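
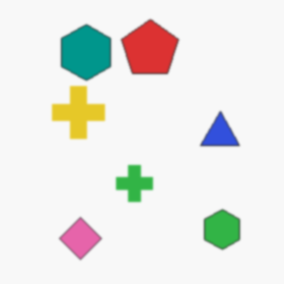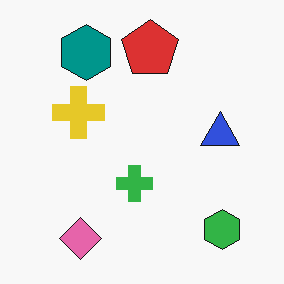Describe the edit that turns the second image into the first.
The first image is the second given a subtle gaussian blur.

Shape edges and outlines are uniformly softened across the whole image.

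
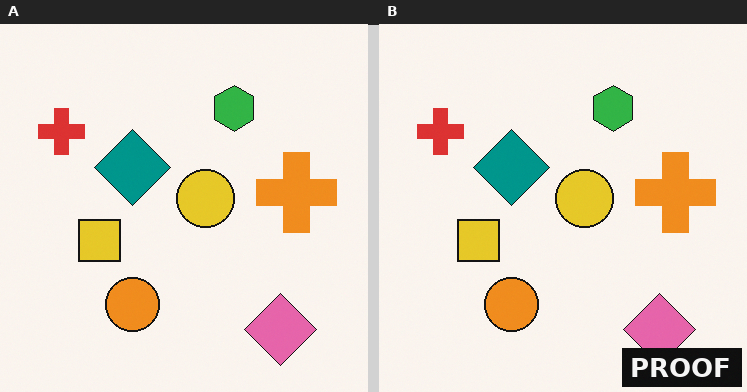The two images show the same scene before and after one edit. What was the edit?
It was watermarked with the text "PROOF" in the lower-right corner.

A dark label reading "PROOF" appears in the lower-right corner.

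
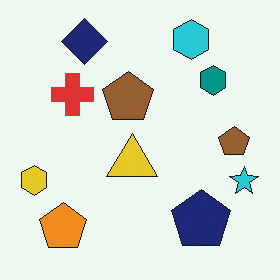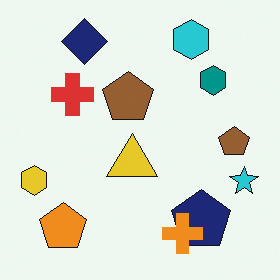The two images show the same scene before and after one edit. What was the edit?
It was overlaid with an additional orange cross.

An orange cross appears in the second image that is absent from the first.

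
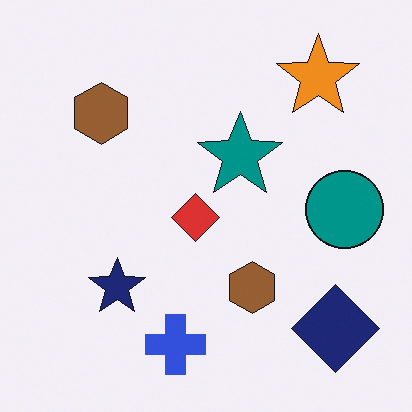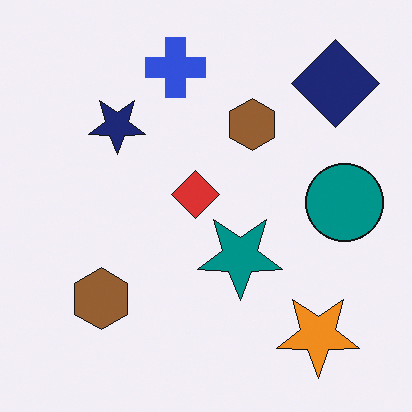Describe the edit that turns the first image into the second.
The transformation is: flipped vertically (top ↔ bottom).

The blue cross is in the bottom of the first image and the top of the second — shapes on opposite sides of the horizontal midline have swapped in a mirror flip.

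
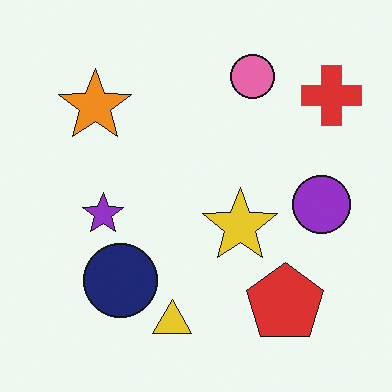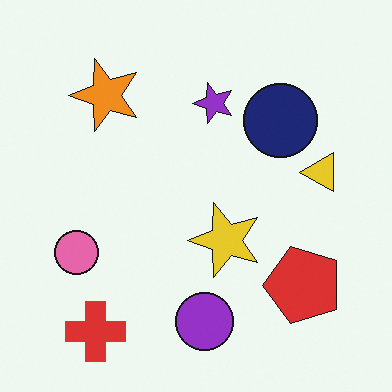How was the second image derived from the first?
The image was transposed (reflected across the top-left ↔ bottom-right diagonal).

Shapes have swapped their row and column positions — what was in the top-right is now in the bottom-left — a diagonal reflection.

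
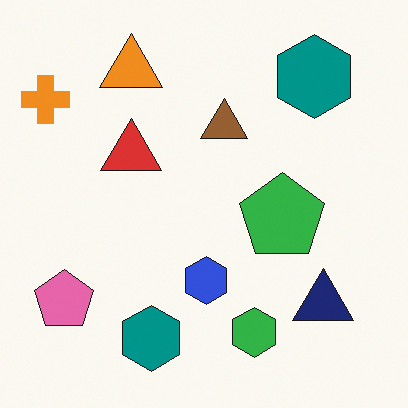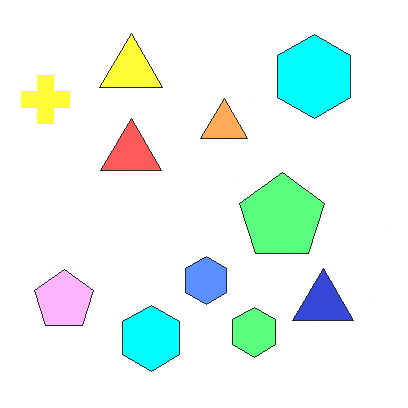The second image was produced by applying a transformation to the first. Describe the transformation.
Substantially brightened.

Every pixel — background and shapes alike — is uniformly brightened.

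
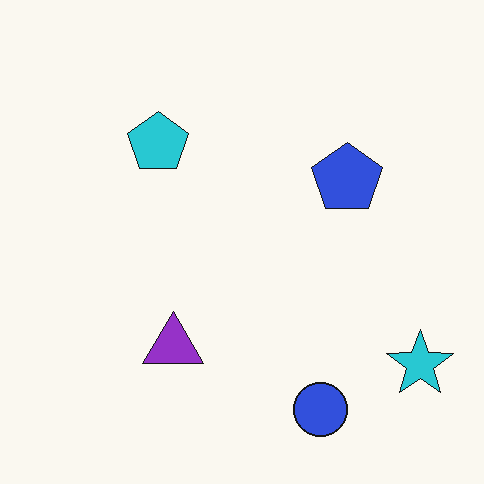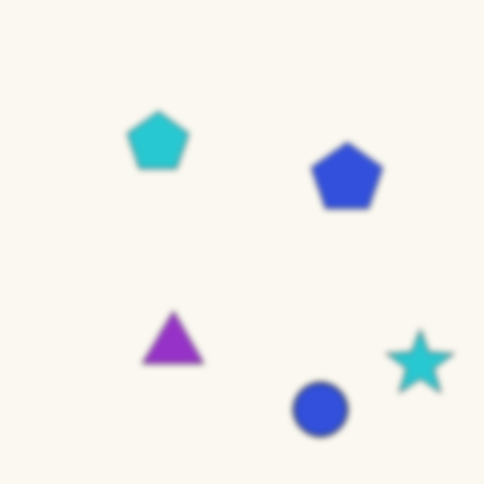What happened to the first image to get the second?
This is the original image moderately blurred.

Shape edges and outlines are uniformly softened across the whole image.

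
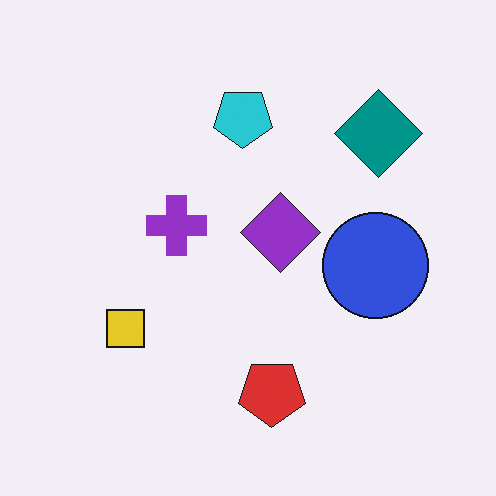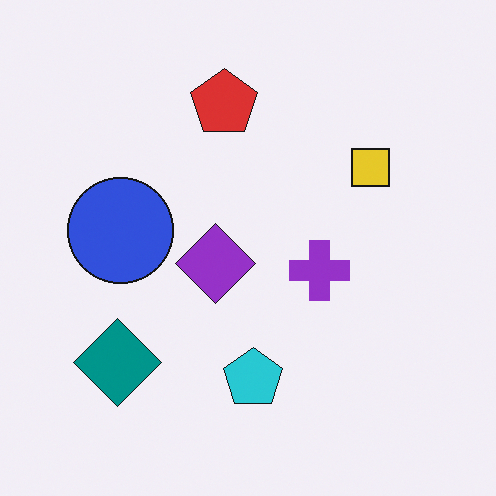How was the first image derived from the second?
Rotated 180°.

The teal diamond sits in the bottom-left of the second image and the top-right of the first — consistent with a whole-image 180° rotation.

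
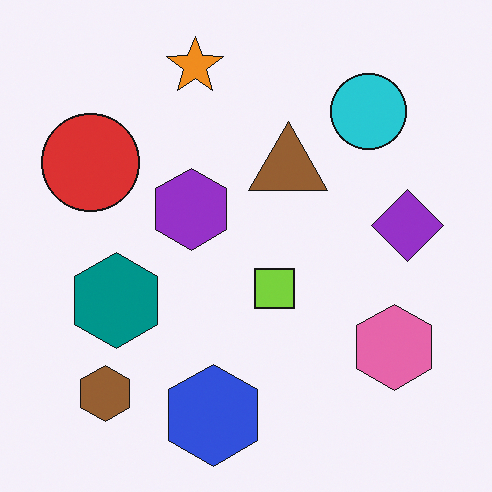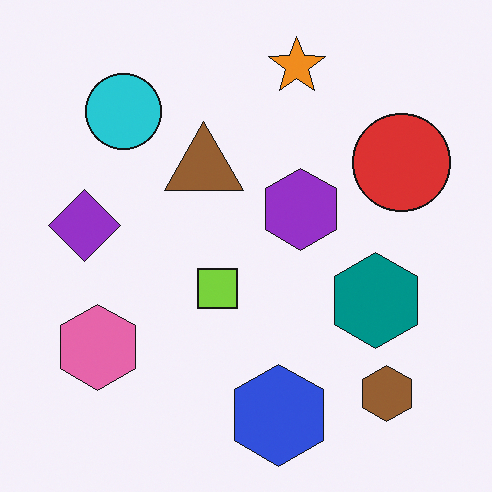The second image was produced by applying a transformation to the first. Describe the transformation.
The second image is the first flipped horizontally (left ↔ right).

The purple diamond is in the right of the first image and the left of the second — shapes on opposite sides of the vertical midline have swapped in a mirror flip.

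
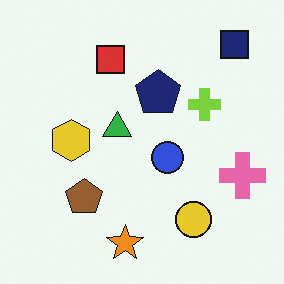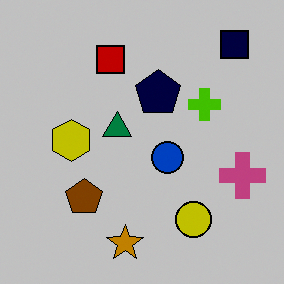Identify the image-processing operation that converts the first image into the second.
Aggressively posterized.

Each flat color has snapped to a coarser quantized level — most visibly, the near-white background has dropped to a flat grey.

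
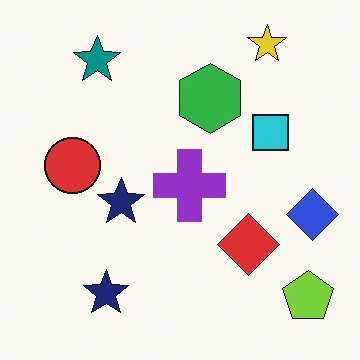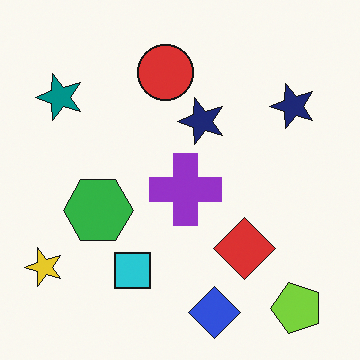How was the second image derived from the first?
This is the original image transposed (reflected across the top-left ↔ bottom-right diagonal).

Shapes have swapped their row and column positions — what was in the top-right is now in the bottom-left — a diagonal reflection.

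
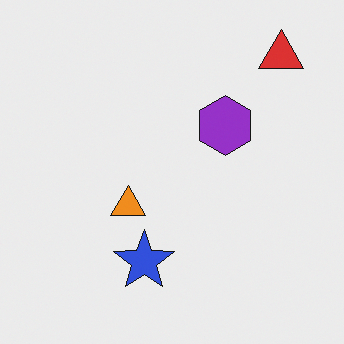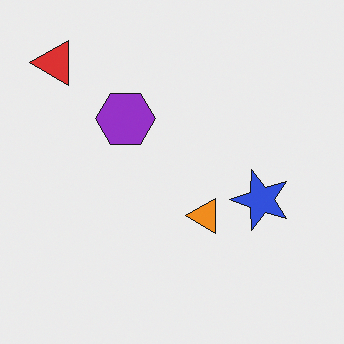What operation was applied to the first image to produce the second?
The transformation is: rotated 90° counter-clockwise.

The red triangle sits in the top-right of the first image and the top-left of the second — consistent with a whole-image 90° counter-clockwise rotation.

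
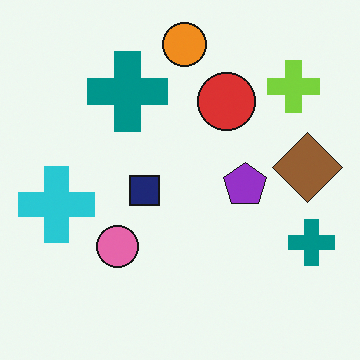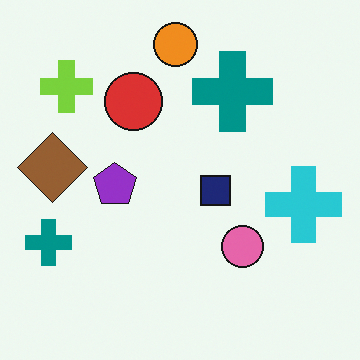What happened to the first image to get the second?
This is the original image flipped horizontally (left ↔ right).

The brown diamond is in the right of the first image and the left of the second — shapes on opposite sides of the vertical midline have swapped in a mirror flip.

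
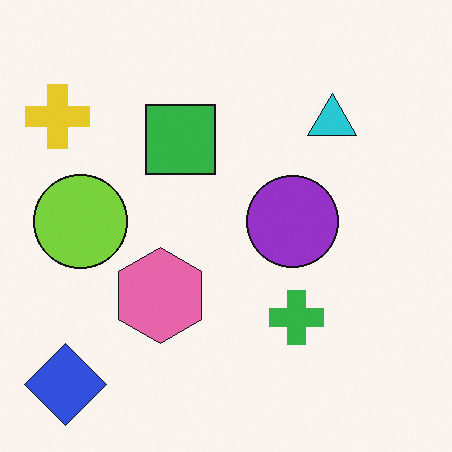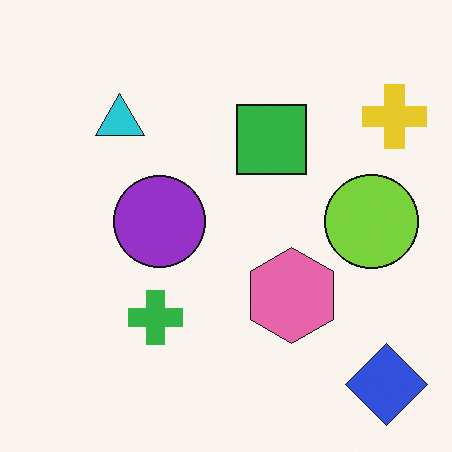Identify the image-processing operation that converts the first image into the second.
It was flipped horizontally (left ↔ right).

The yellow cross is in the top-left of the first image and the top-right of the second — shapes on opposite sides of the vertical midline have swapped in a mirror flip.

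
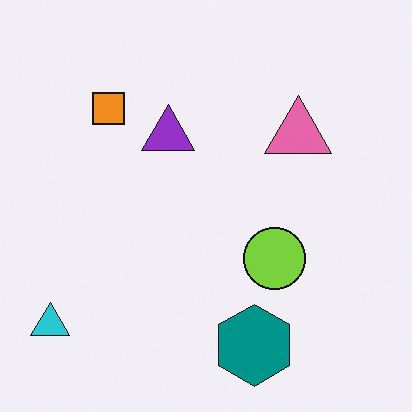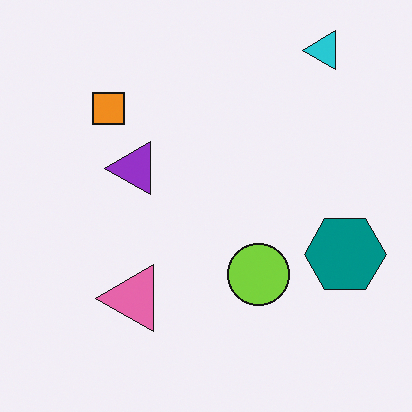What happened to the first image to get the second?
The transformation is: transposed (reflected across the top-left ↔ bottom-right diagonal).

Shapes have swapped their row and column positions — what was in the top-right is now in the bottom-left — a diagonal reflection.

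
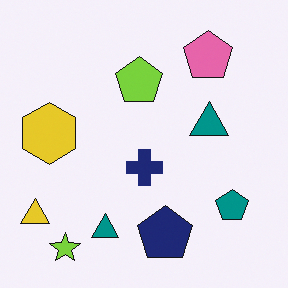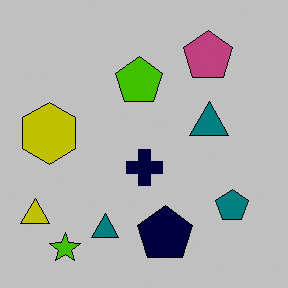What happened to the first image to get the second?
The second image is the first aggressively posterized.

Each flat color has snapped to a coarser quantized level — most visibly, the near-white background has dropped to a flat grey.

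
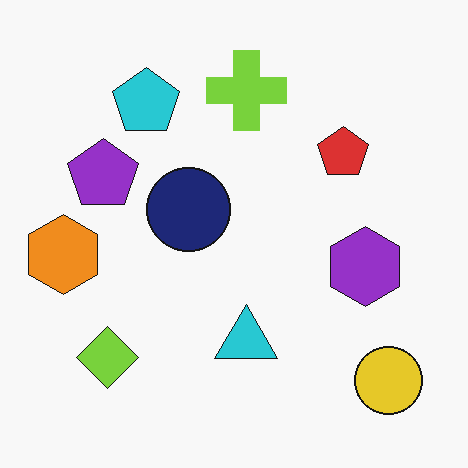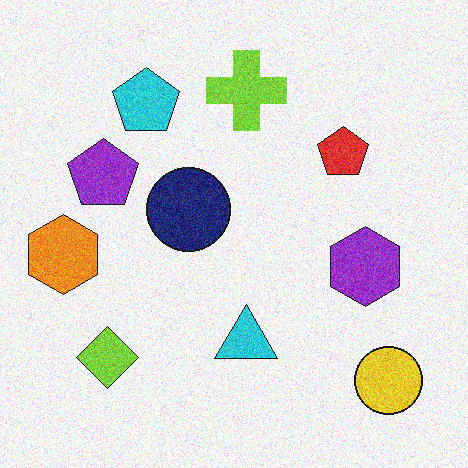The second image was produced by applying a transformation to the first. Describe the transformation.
The second image is the first degraded with visible gaussian noise.

Random speckle covers the whole image, including the flat background.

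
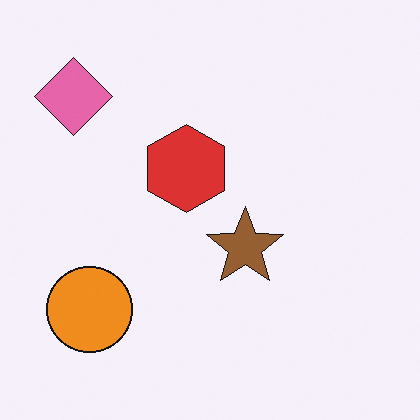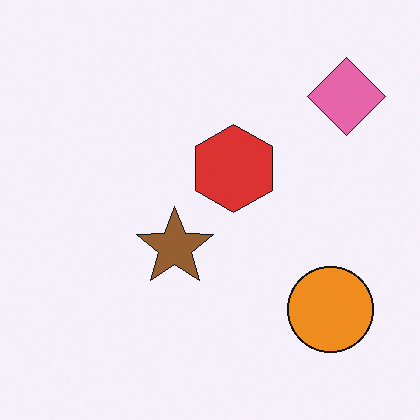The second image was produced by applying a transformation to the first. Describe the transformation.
It was flipped horizontally (left ↔ right).

The pink diamond is in the top-left of the first image and the top-right of the second — shapes on opposite sides of the vertical midline have swapped in a mirror flip.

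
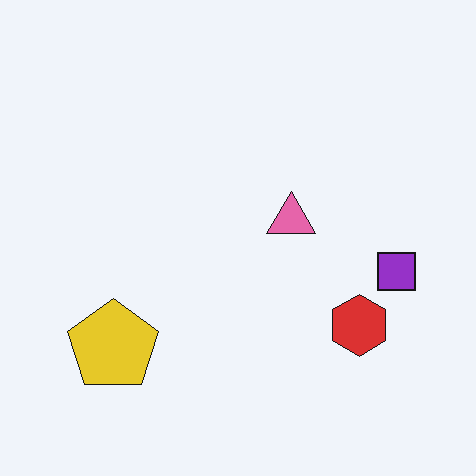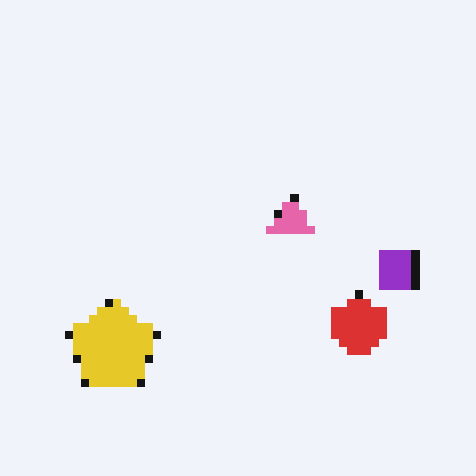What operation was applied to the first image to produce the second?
This is the original image moderately pixelated.

Shapes are reduced to large square blocks; fine edges and outlines are lost — a downscale-then-upscale (mosaic) effect.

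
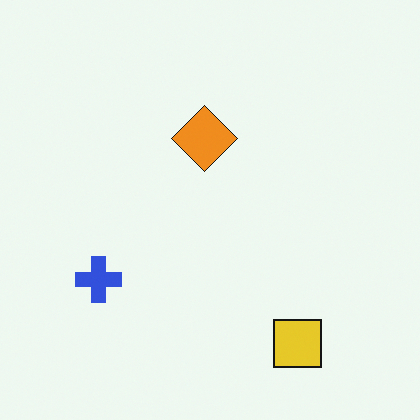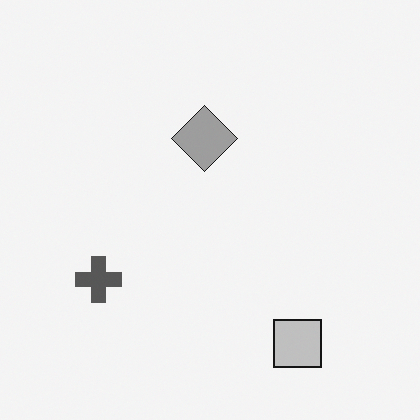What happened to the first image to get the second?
Converted to grayscale.

All color is removed — every shape is now a shade of grey.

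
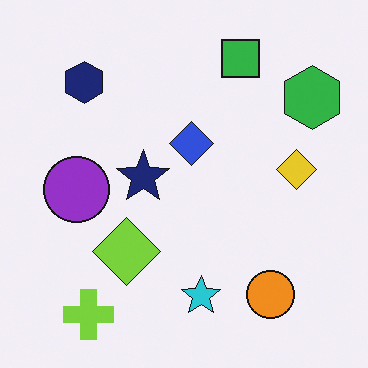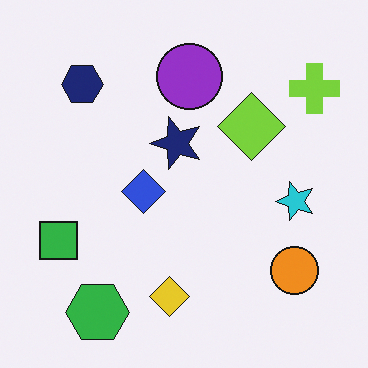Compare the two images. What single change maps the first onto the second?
This is the original image transposed (reflected across the top-left ↔ bottom-right diagonal).

Shapes have swapped their row and column positions — what was in the top-right is now in the bottom-left — a diagonal reflection.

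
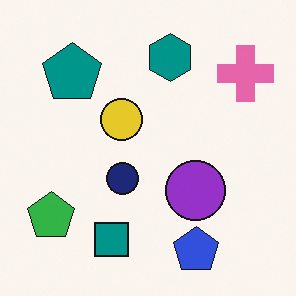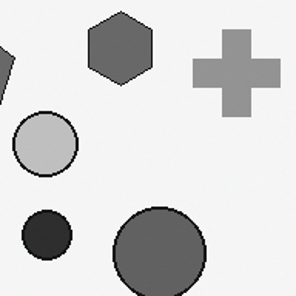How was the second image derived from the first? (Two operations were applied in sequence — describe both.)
The transformation is: converted to grayscale, then cropped slightly and scaled back up.

All color is removed — every shape is now a shade of grey. The visible shapes are larger and the field of view is narrower; shapes near the original edges may be partly or wholly outside the frame — a crop-and-rescale.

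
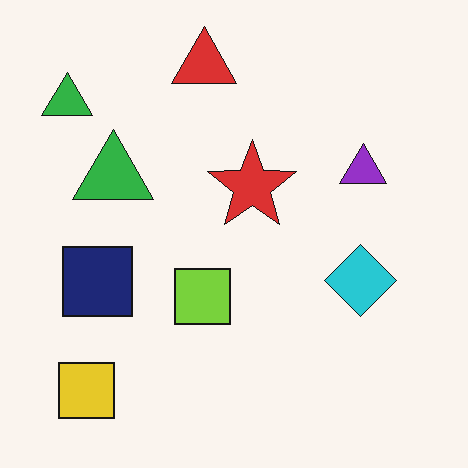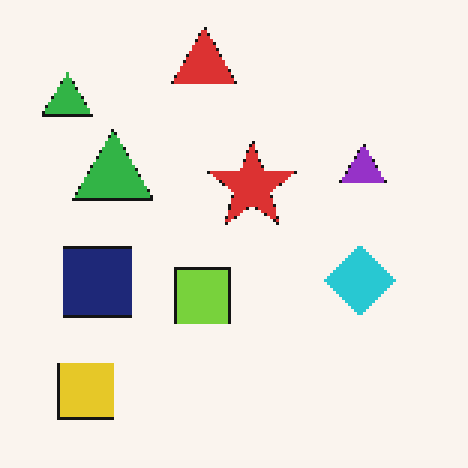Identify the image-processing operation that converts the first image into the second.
The second image is the first lightly pixelated (a mild mosaic effect).

Shapes are reduced to large square blocks; fine edges and outlines are lost — a downscale-then-upscale (mosaic) effect.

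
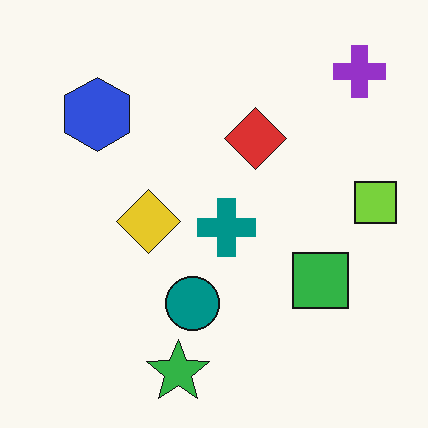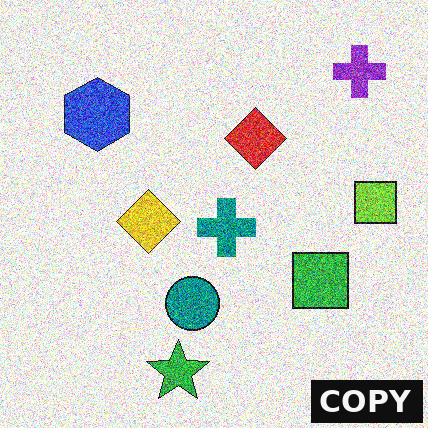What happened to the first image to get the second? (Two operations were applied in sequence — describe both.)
Degraded with heavy additive noise, then watermarked with the text "COPY" in the lower-right corner.

Random speckle covers the whole image, including the flat background. A dark label reading "COPY" appears in the lower-right corner.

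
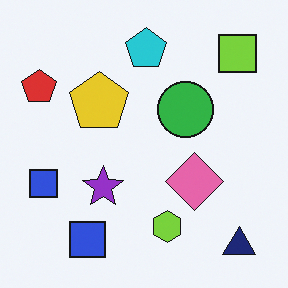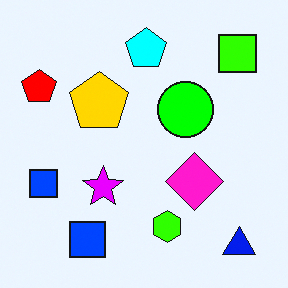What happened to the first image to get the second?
The image was made much more vivid (saturation change).

All colors are more vivid — a global saturation change.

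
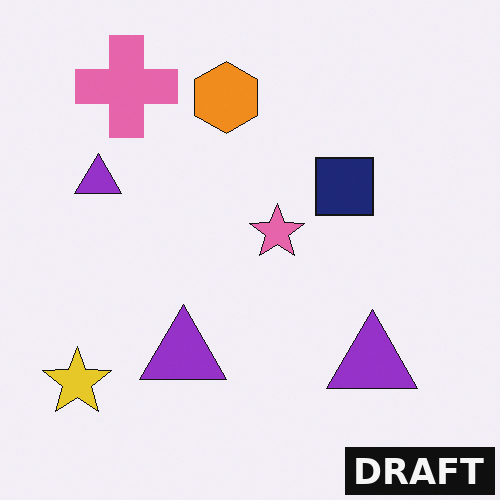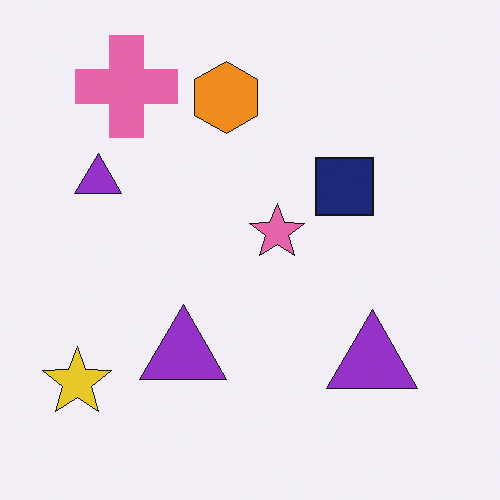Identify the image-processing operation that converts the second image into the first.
The first image is the second watermarked with the text "DRAFT" in the lower-right corner.

A dark label reading "DRAFT" appears in the lower-right corner.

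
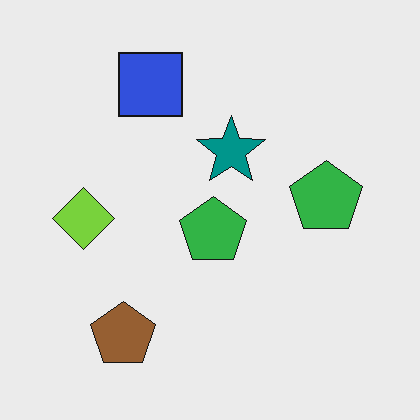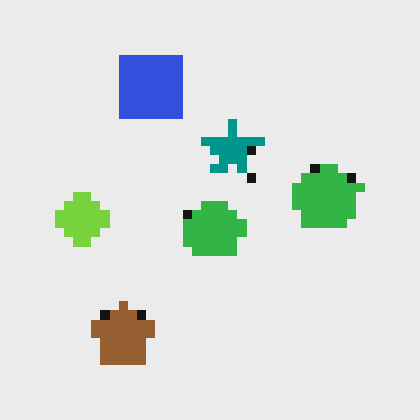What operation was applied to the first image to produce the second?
The image was heavily pixelated into large blocks.

Shapes are reduced to large square blocks; fine edges and outlines are lost — a downscale-then-upscale (mosaic) effect.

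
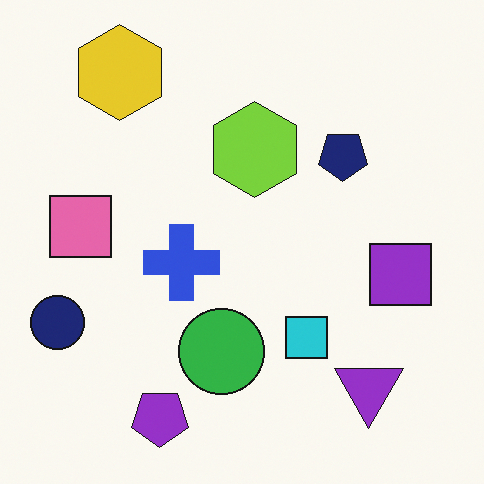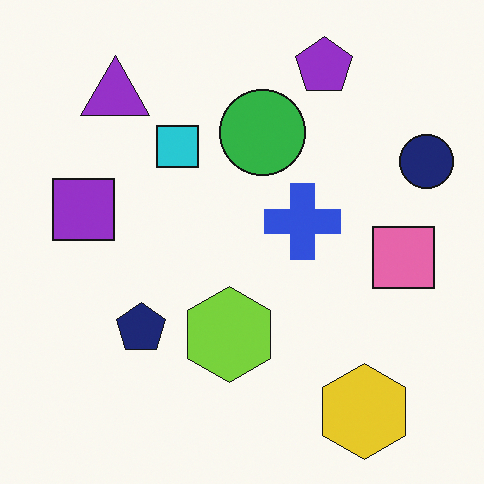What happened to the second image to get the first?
The transformation is: rotated 180°.

The yellow hexagon sits in the bottom-right of the second image and the top-left of the first — consistent with a whole-image 180° rotation.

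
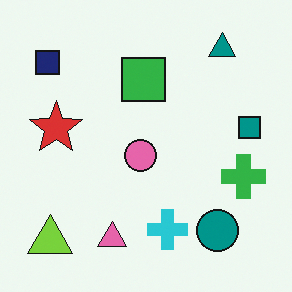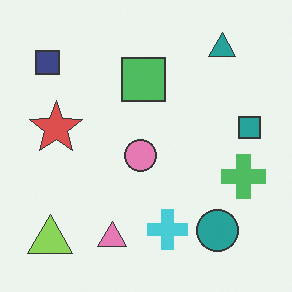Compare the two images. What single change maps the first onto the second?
The image was given slightly reduced contrast.

Tones are pushed toward mid-grey across the whole image — a global contrast change.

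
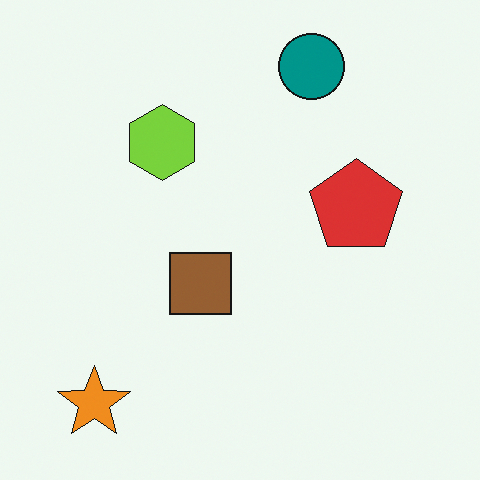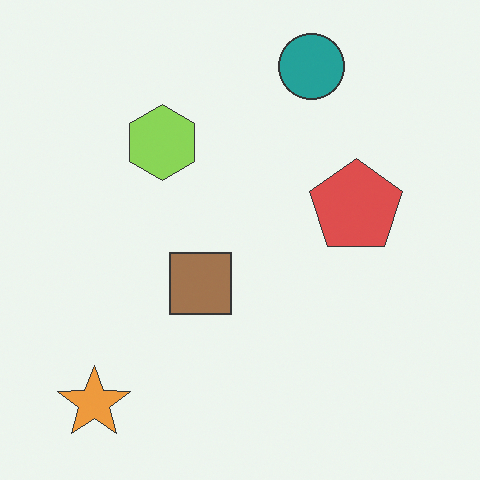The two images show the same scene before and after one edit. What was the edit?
The transformation is: given slightly reduced contrast.

Tones are pushed toward mid-grey across the whole image — a global contrast change.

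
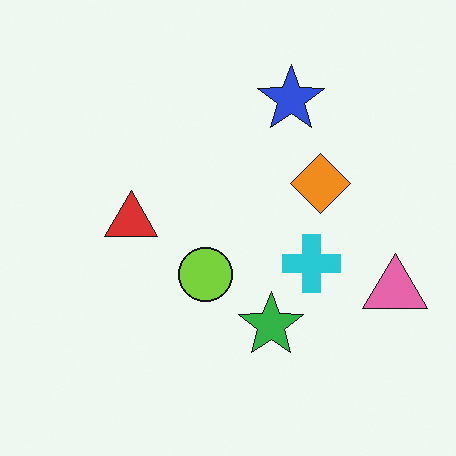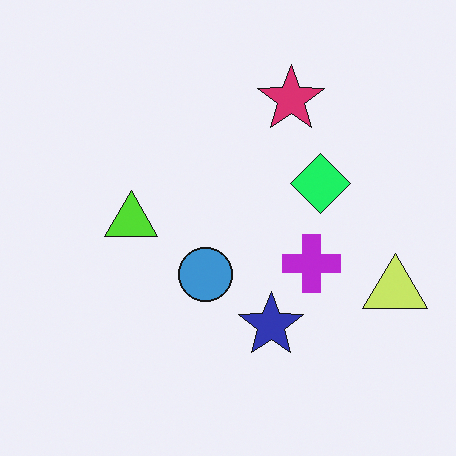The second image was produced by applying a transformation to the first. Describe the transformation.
This is the original image hue-shifted by a moderate amount.

Every shape's color has rotated by the same amount around the hue wheel — a uniform hue shift.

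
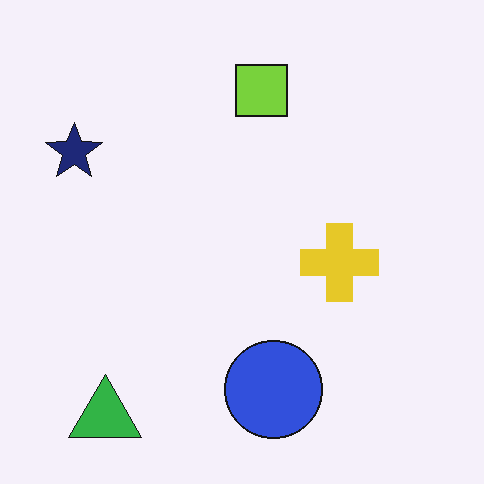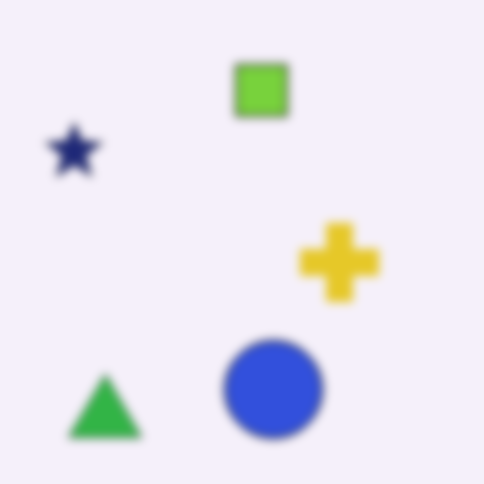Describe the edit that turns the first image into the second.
The transformation is: noticeably gaussian-blurred.

Shape edges and outlines are uniformly softened across the whole image.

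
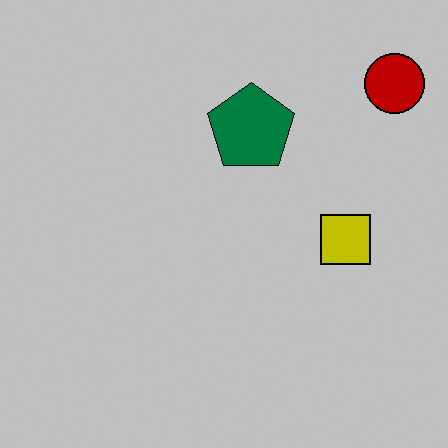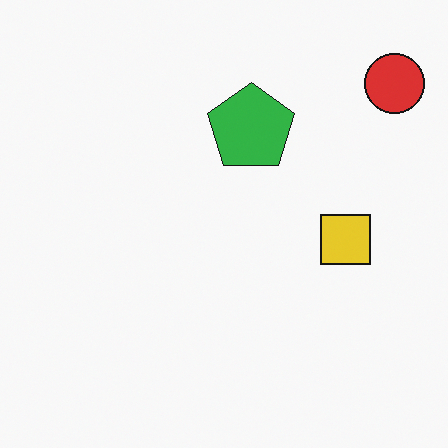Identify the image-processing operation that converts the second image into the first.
The transformation is: heavily posterized to just a handful of flat colors.

Each flat color has snapped to a coarser quantized level — most visibly, the near-white background has dropped to a flat grey.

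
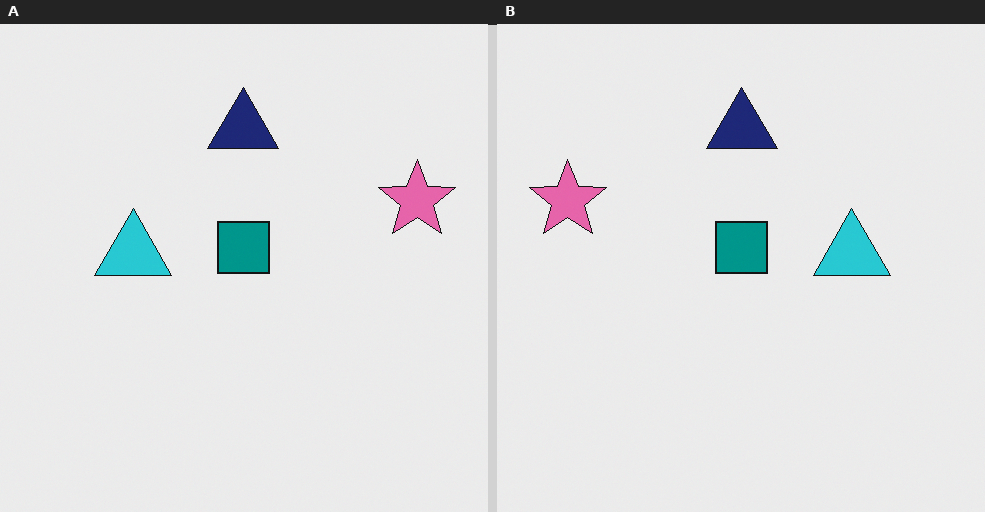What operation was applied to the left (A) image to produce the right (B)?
The transformation is: flipped horizontally (left ↔ right).

The pink star is in the right of the left (A) image and the left of the right (B) — shapes on opposite sides of the vertical midline have swapped in a mirror flip.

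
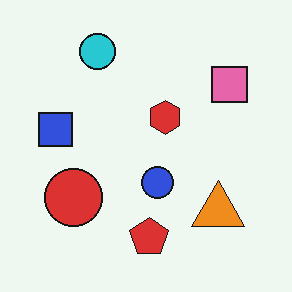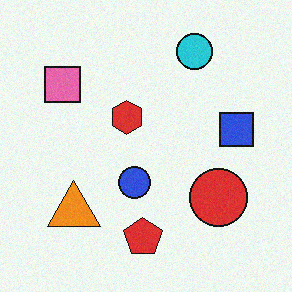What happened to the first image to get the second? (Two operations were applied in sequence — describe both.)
The image was flipped horizontally (left ↔ right), then degraded with subtle gaussian noise.

The blue square is in the left of the first image and the right of the second — shapes on opposite sides of the vertical midline have swapped in a mirror flip. Random speckle covers the whole image, including the flat background.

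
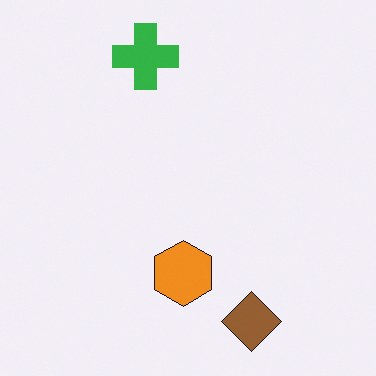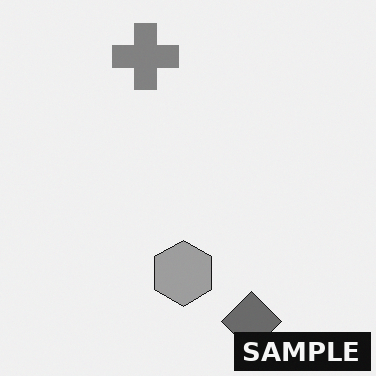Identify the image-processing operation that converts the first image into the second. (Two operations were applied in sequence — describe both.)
The second image is the first converted to grayscale, then watermarked with the text "SAMPLE" in the lower-right corner.

All color is removed — every shape is now a shade of grey. A dark label reading "SAMPLE" appears in the lower-right corner.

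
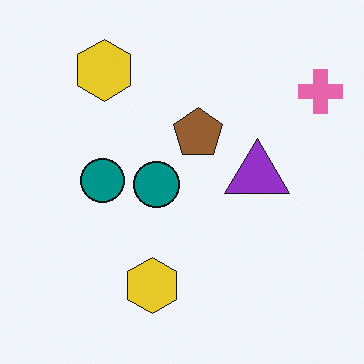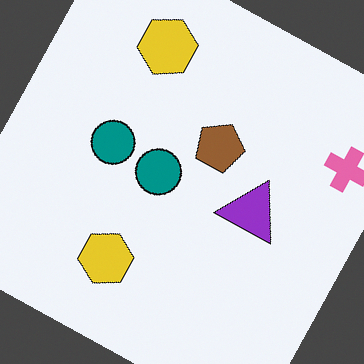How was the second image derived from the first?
The second image is the first rotated clockwise by a moderate amount.

Every shape is tilted by the same angle and the image corners show triangular fill wedges — a whole-image rotation by a non-right angle.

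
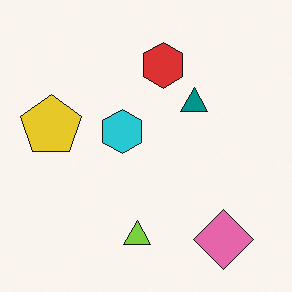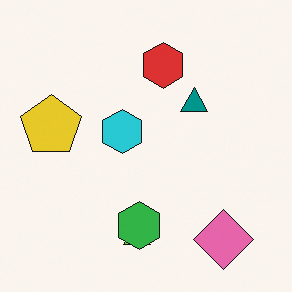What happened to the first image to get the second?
Overlaid with an additional green hexagon.

A green hexagon appears in the second image that is absent from the first.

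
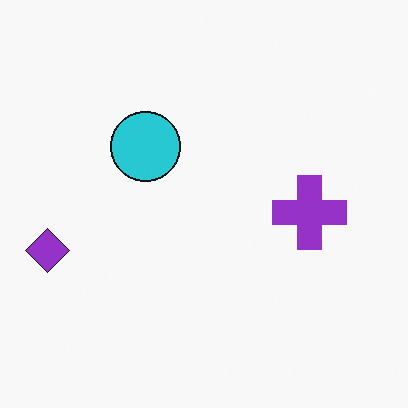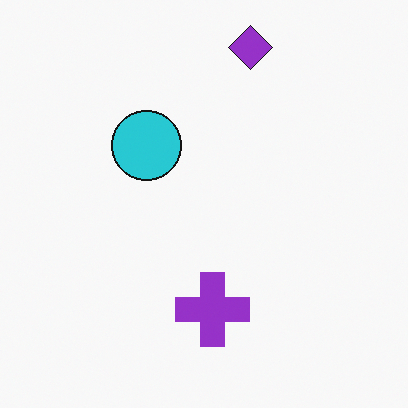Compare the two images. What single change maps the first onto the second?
It was transposed (reflected across the top-left ↔ bottom-right diagonal).

Shapes have swapped their row and column positions — what was in the top-right is now in the bottom-left — a diagonal reflection.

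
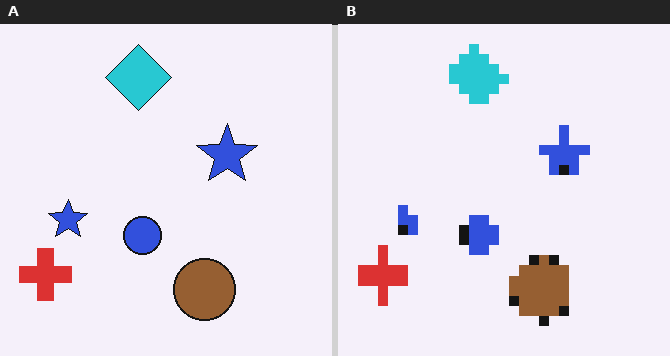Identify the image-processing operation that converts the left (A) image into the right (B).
This is the original image coarsely pixelated.

Shapes are reduced to large square blocks; fine edges and outlines are lost — a downscale-then-upscale (mosaic) effect.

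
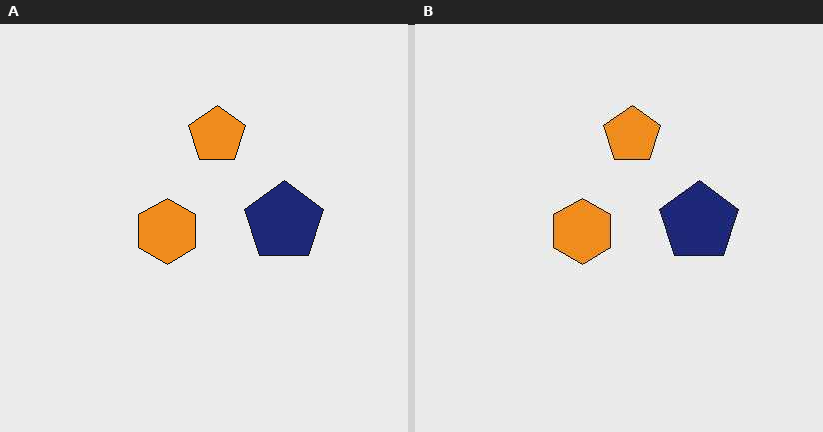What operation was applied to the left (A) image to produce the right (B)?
This is the original image given moderate JPEG compression.

Blocky 8×8 compression artifacts appear around shape edges and the flat background shows ringing — characteristic JPEG degradation.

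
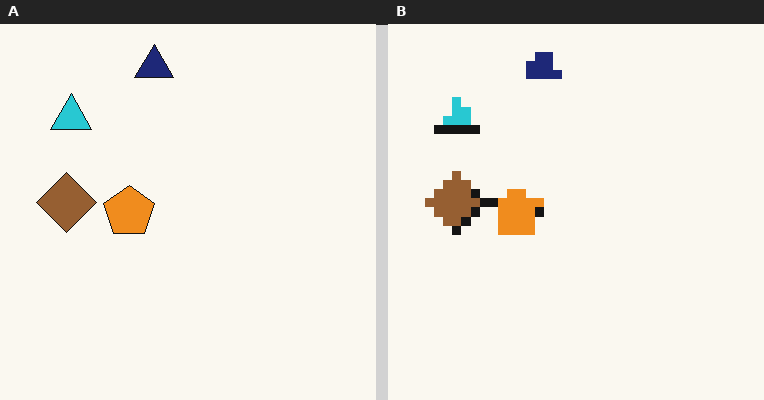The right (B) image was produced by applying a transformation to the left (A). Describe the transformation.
Heavily pixelated into large blocks.

Shapes are reduced to large square blocks; fine edges and outlines are lost — a downscale-then-upscale (mosaic) effect.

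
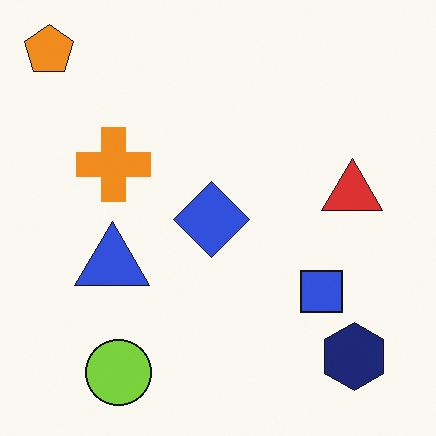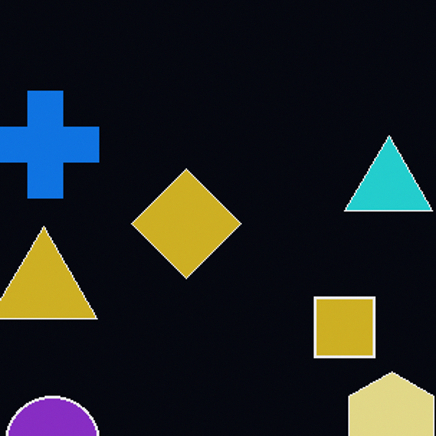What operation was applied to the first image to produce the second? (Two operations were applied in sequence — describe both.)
The second image is the first color-inverted (negative), then cropped slightly and scaled back up.

The light background has become dark and every shape's color is its complement — a photographic negative. The visible shapes are larger and the field of view is narrower; shapes near the original edges may be partly or wholly outside the frame — a crop-and-rescale.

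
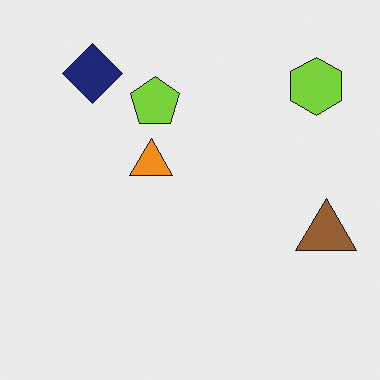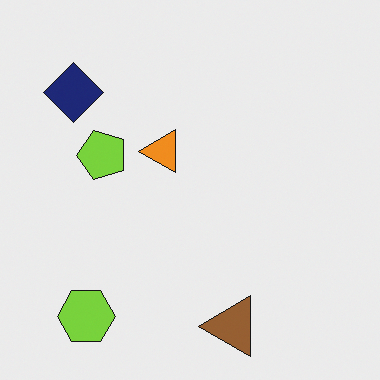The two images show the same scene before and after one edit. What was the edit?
The second image is the first transposed (reflected across the top-left ↔ bottom-right diagonal).

Shapes have swapped their row and column positions — what was in the top-right is now in the bottom-left — a diagonal reflection.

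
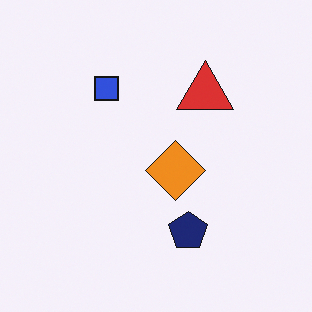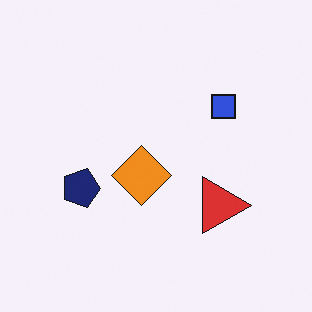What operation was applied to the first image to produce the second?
Rotated 90° clockwise.

The blue square sits in the top of the first image and the right of the second — consistent with a whole-image 90° clockwise rotation.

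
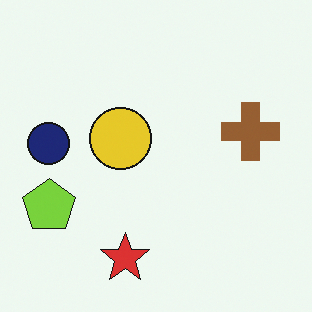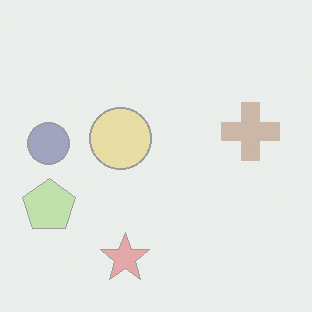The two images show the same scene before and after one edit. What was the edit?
The transformation is: given much lower contrast.

Tones are pushed toward mid-grey across the whole image — a global contrast change.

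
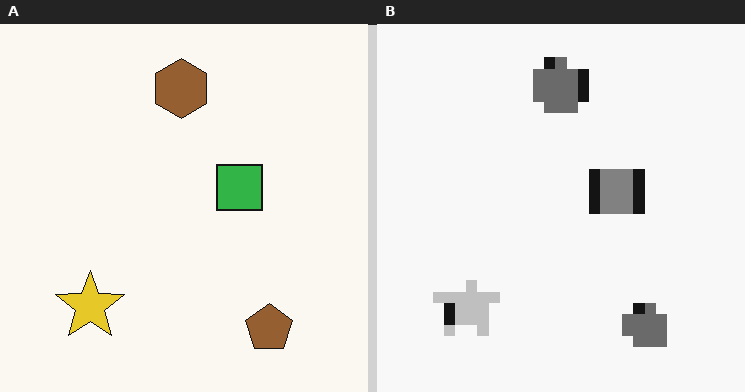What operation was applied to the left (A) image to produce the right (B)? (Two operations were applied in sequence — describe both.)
The right (B) image is the left (A) heavily pixelated into large blocks, then converted to grayscale.

Shapes are reduced to large square blocks; fine edges and outlines are lost — a downscale-then-upscale (mosaic) effect. All color is removed — every shape is now a shade of grey.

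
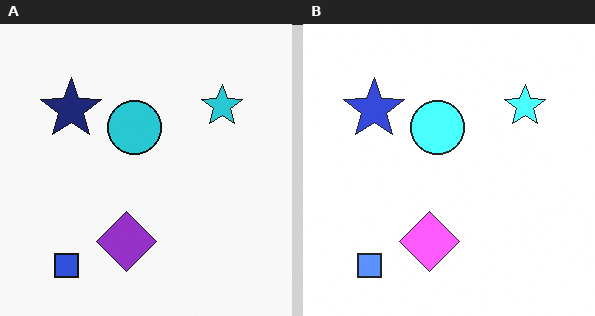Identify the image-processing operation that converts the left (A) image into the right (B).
This is the original image substantially brightened.

Every pixel — background and shapes alike — is uniformly brightened.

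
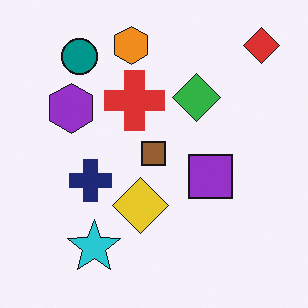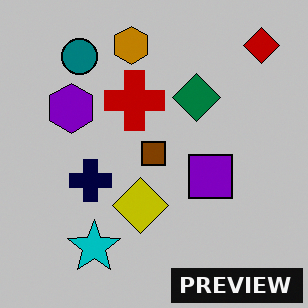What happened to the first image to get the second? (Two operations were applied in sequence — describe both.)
It was aggressively posterized, then watermarked with the text "PREVIEW" in the lower-right corner.

Each flat color has snapped to a coarser quantized level — most visibly, the near-white background has dropped to a flat grey. A dark label reading "PREVIEW" appears in the lower-right corner.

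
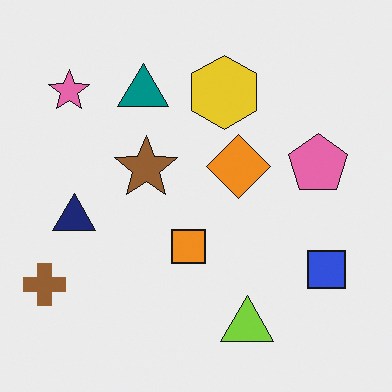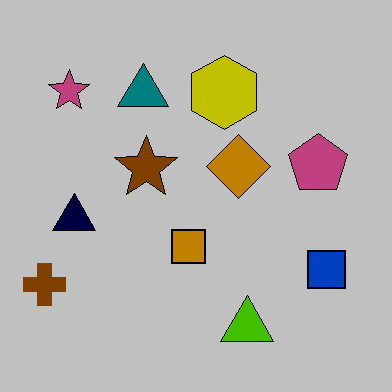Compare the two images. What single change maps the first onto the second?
This is the original image aggressively posterized.

Each flat color has snapped to a coarser quantized level — most visibly, the near-white background has dropped to a flat grey.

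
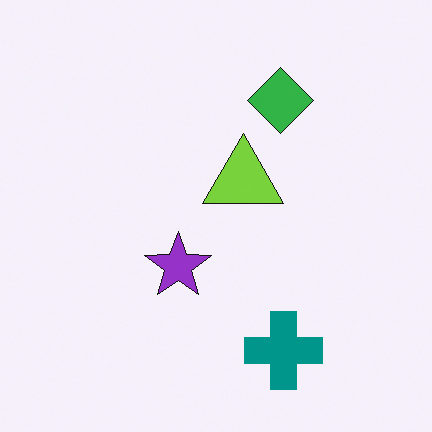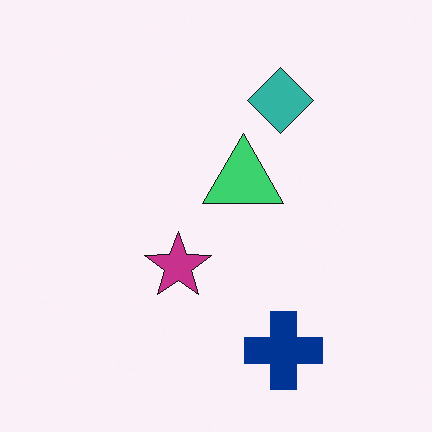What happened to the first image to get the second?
This is the original image hue-shifted slightly.

Every shape's color has rotated by the same amount around the hue wheel — a uniform hue shift.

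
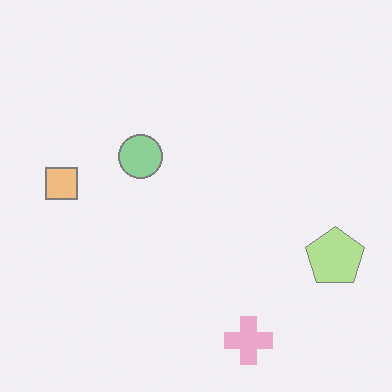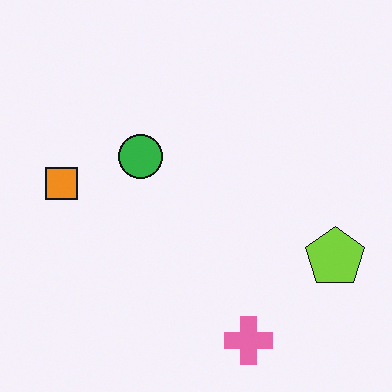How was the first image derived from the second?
The first image is the second washed out (contrast reduced).

Tones are pushed toward mid-grey across the whole image — a global contrast change.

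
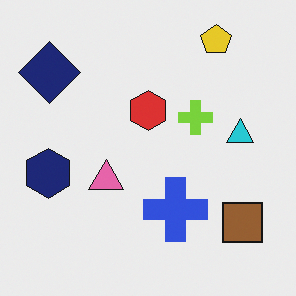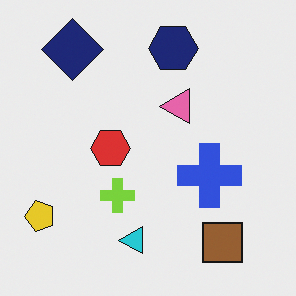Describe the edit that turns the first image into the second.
Transposed (reflected across the top-left ↔ bottom-right diagonal).

Shapes have swapped their row and column positions — what was in the top-right is now in the bottom-left — a diagonal reflection.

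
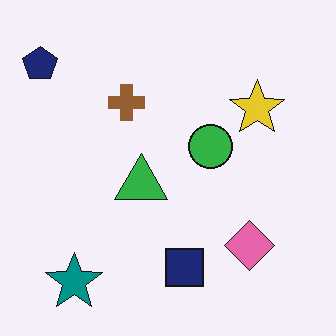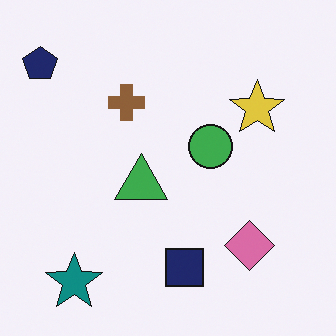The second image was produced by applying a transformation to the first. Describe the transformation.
This is the original image slightly desaturated.

All colors are more muted and greyish — a global saturation change.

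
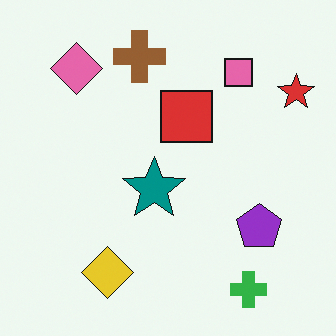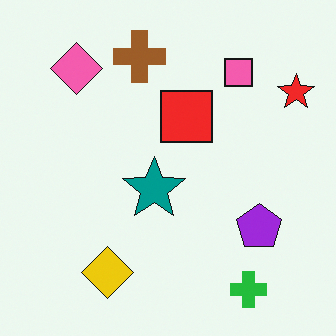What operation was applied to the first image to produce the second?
It was slightly oversaturated.

All colors are more vivid — a global saturation change.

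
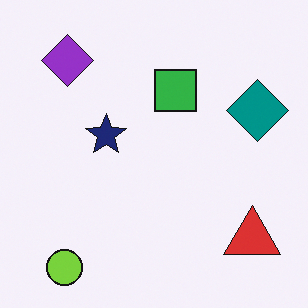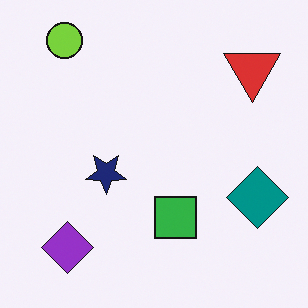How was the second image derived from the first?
It was flipped vertically (top ↔ bottom).

The lime circle is in the bottom-left of the first image and the top-left of the second — shapes on opposite sides of the horizontal midline have swapped in a mirror flip.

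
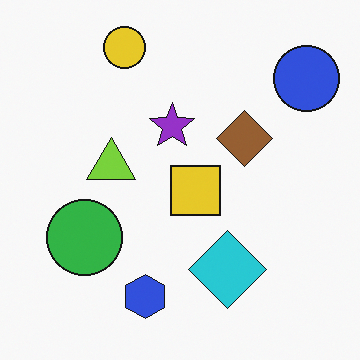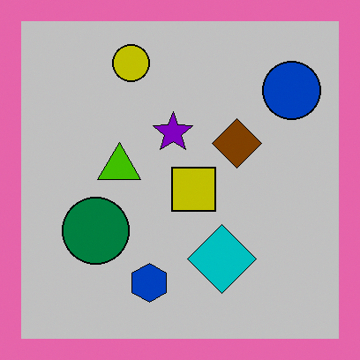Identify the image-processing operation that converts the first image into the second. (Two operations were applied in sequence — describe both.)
The transformation is: heavily posterized to just a handful of flat colors, then framed with a pink border.

Each flat color has snapped to a coarser quantized level — most visibly, the near-white background has dropped to a flat grey. A solid pink frame runs around the edge of the second image, with the content slightly shrunk inside it.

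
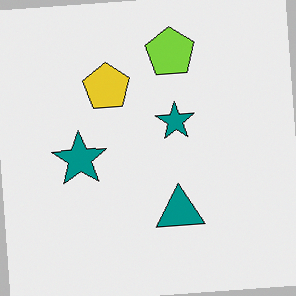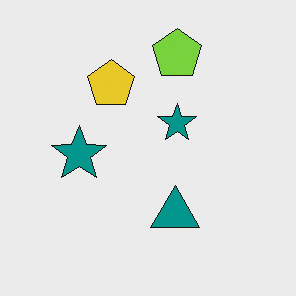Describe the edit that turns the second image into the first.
The image was rotated counter-clockwise by a few degrees.

Every shape is tilted by the same angle and the image corners show triangular fill wedges — a whole-image rotation by a non-right angle.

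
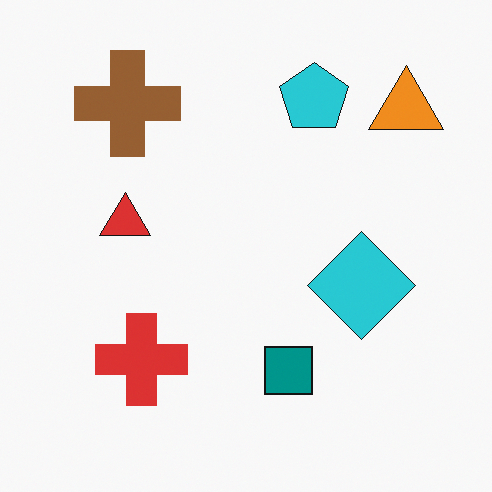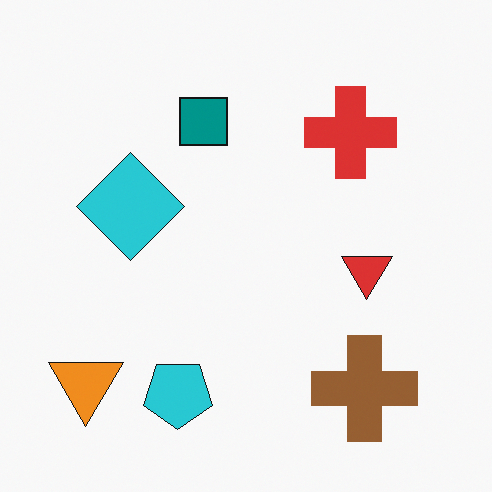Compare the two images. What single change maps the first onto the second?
The transformation is: rotated 180°.

The orange triangle sits in the top-right of the first image and the bottom-left of the second — consistent with a whole-image 180° rotation.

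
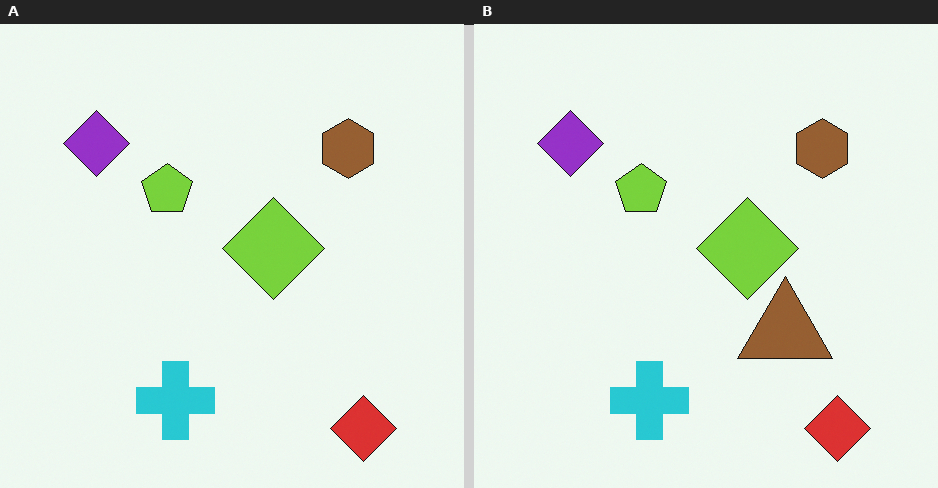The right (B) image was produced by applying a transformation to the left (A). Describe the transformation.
This is the original image overlaid with an additional brown triangle.

A brown triangle appears in the right (B) image that is absent from the left (A).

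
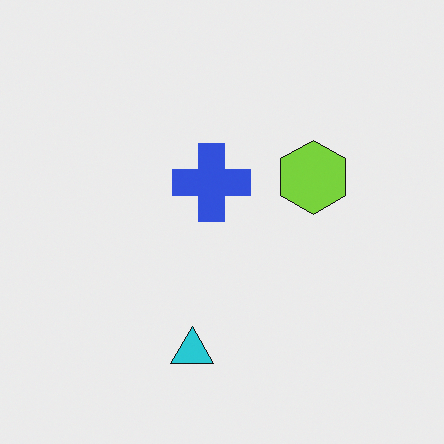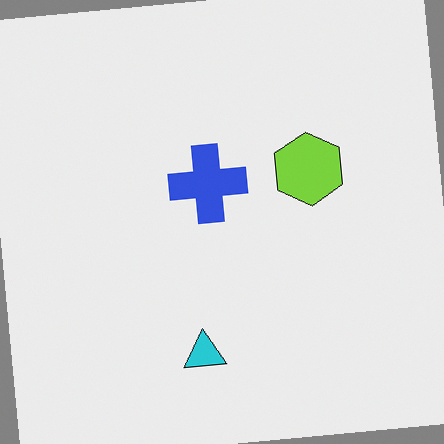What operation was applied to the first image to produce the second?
Rotated counter-clockwise by a slight angle.

Every shape is tilted by the same angle and the image corners show triangular fill wedges — a whole-image rotation by a non-right angle.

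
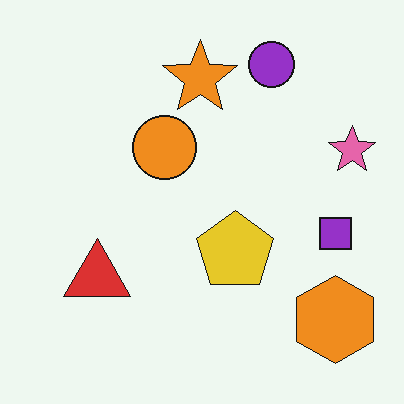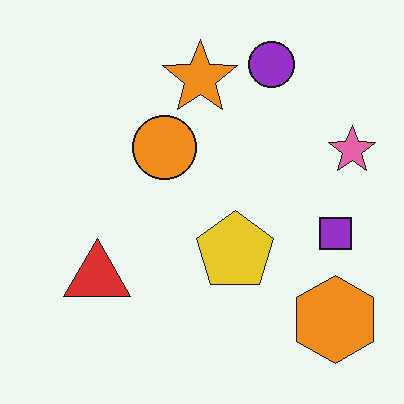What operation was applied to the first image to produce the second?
This is the original image JPEG-compressed with visible artifacts.

Blocky 8×8 compression artifacts appear around shape edges and the flat background shows ringing — characteristic JPEG degradation.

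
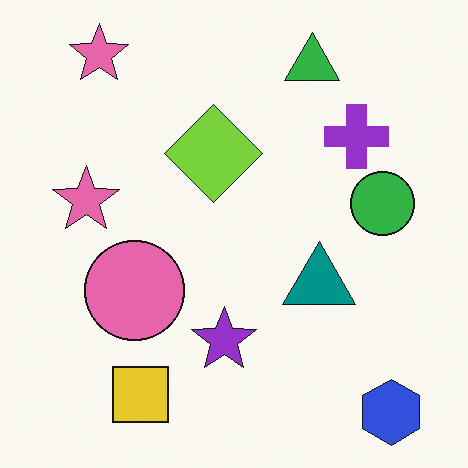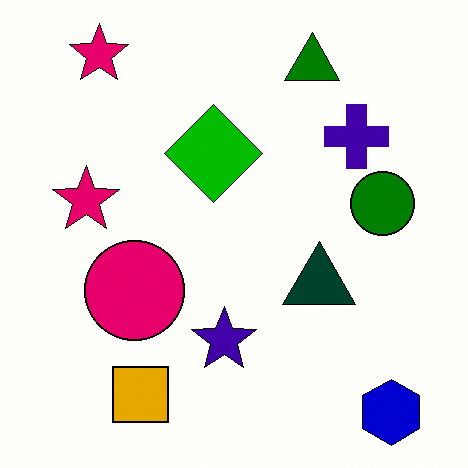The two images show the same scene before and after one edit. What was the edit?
The image was given much higher contrast.

Tones are pushed away from mid-grey across the whole image — a global contrast change.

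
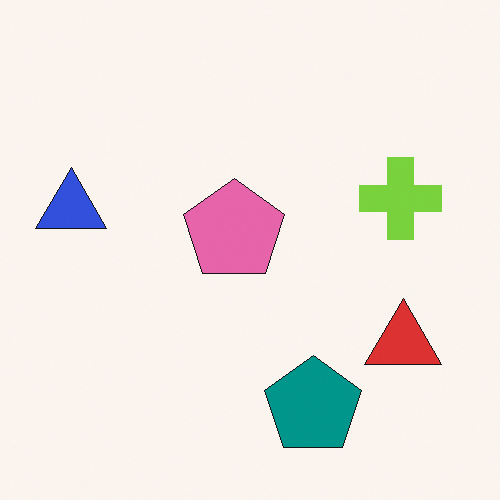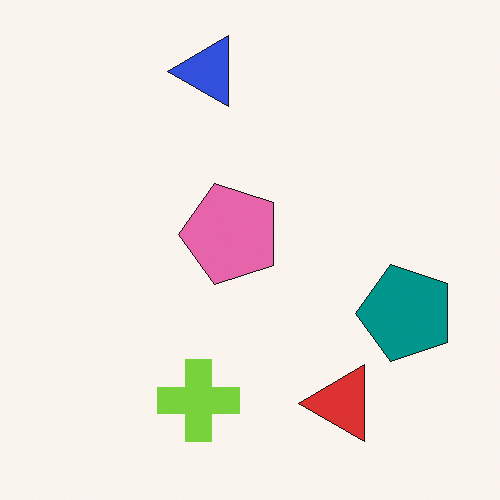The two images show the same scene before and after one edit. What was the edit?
The second image is the first transposed (reflected across the top-left ↔ bottom-right diagonal).

Shapes have swapped their row and column positions — what was in the top-right is now in the bottom-left — a diagonal reflection.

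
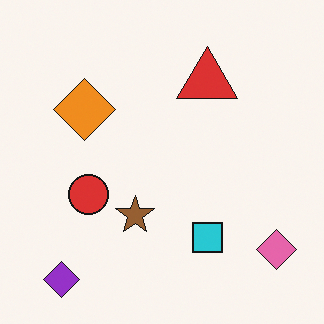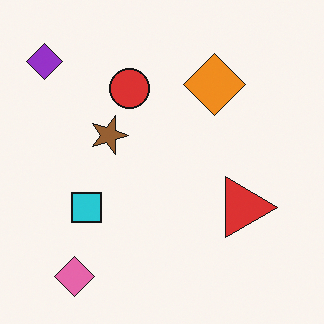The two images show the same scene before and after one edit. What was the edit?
Rotated 90° clockwise.

The purple diamond sits in the bottom-left of the first image and the top-left of the second — consistent with a whole-image 90° clockwise rotation.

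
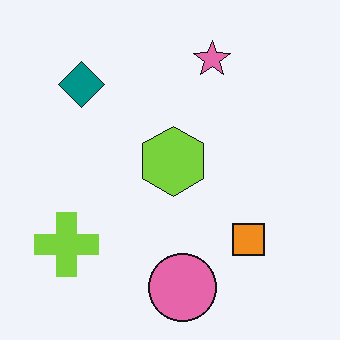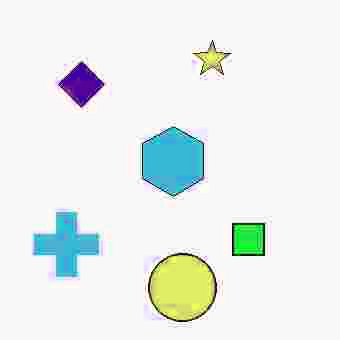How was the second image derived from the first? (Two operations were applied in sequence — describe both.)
It was heavily JPEG-compressed with obvious blocking artifacts, then hue-shifted through roughly a third of the color wheel.

Blocky 8×8 compression artifacts appear around shape edges and the flat background shows ringing — characteristic JPEG degradation. Every shape's color has rotated by the same amount around the hue wheel — a uniform hue shift.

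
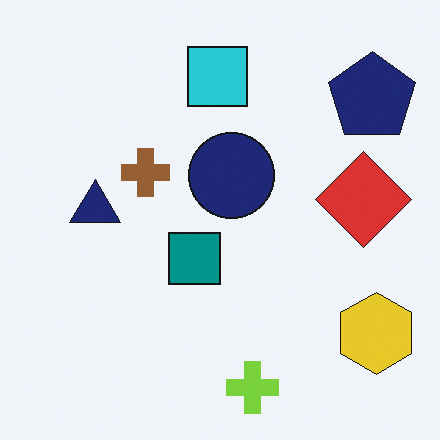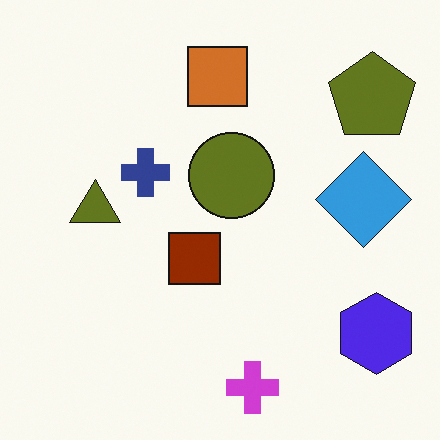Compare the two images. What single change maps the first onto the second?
The second image is the first hue-shifted through roughly half the color wheel.

Every shape's color has rotated by the same amount around the hue wheel — a uniform hue shift.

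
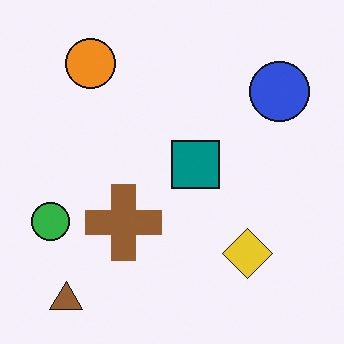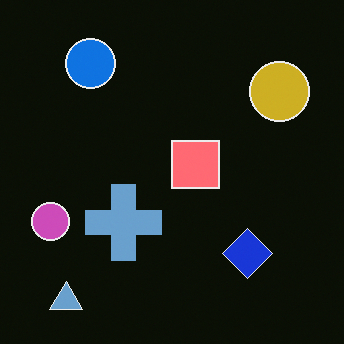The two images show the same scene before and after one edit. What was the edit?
This is the original image color-inverted (negative).

The light background has become dark and every shape's color is its complement — a photographic negative.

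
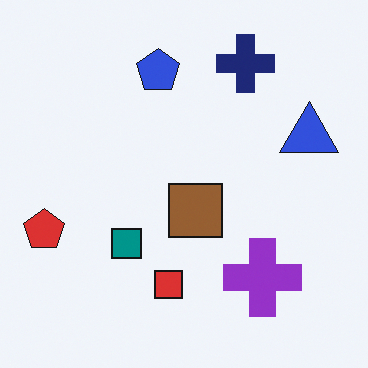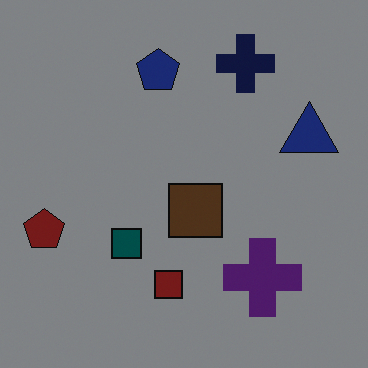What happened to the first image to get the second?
The second image is the first darkened a lot.

Every pixel — background and shapes alike — is uniformly darkened.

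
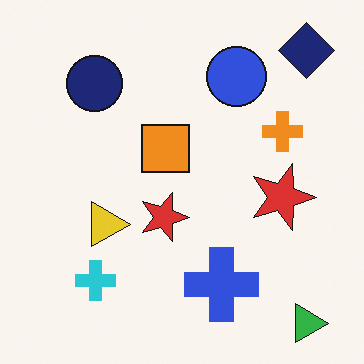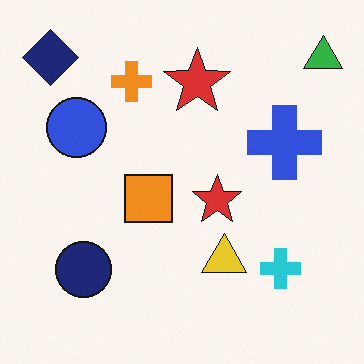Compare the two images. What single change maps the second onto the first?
Rotated 90° clockwise.

The green triangle sits in the top-right of the second image and the bottom-right of the first — consistent with a whole-image 90° clockwise rotation.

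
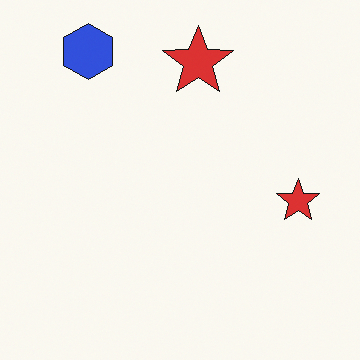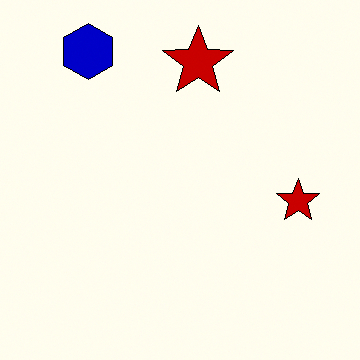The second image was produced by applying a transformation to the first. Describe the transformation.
Given much higher contrast.

Tones are pushed away from mid-grey across the whole image — a global contrast change.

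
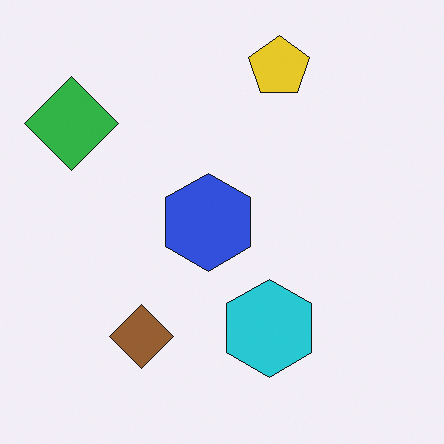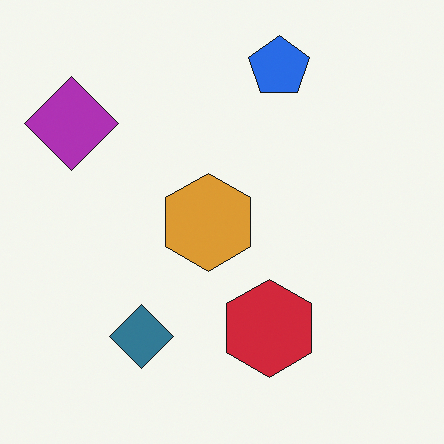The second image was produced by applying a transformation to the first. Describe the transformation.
This is the original image hue-shifted through roughly half the color wheel.

Every shape's color has rotated by the same amount around the hue wheel — a uniform hue shift.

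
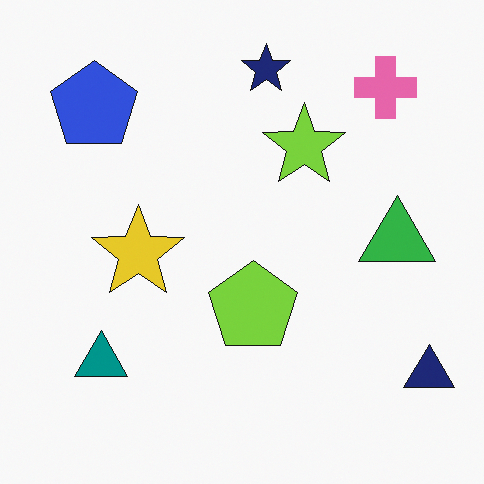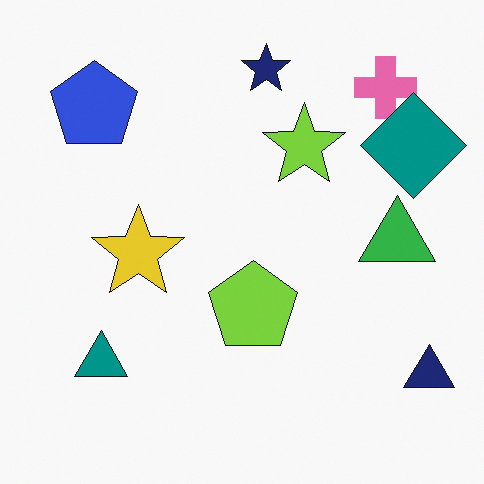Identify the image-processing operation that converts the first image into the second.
The second image is the first overlaid with an additional teal diamond.

A teal diamond appears in the second image that is absent from the first.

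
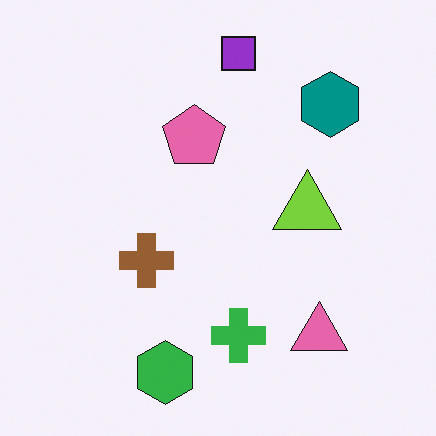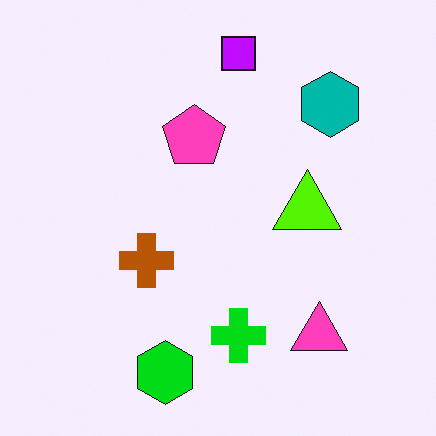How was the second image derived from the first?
The transformation is: heavily oversaturated.

All colors are more vivid — a global saturation change.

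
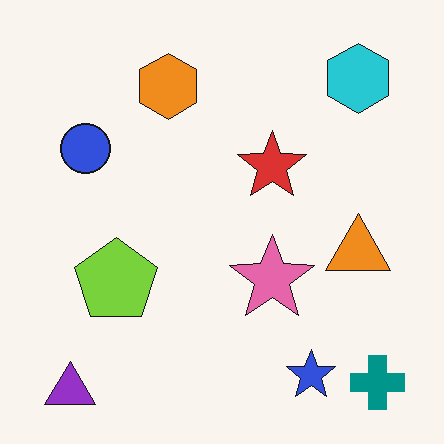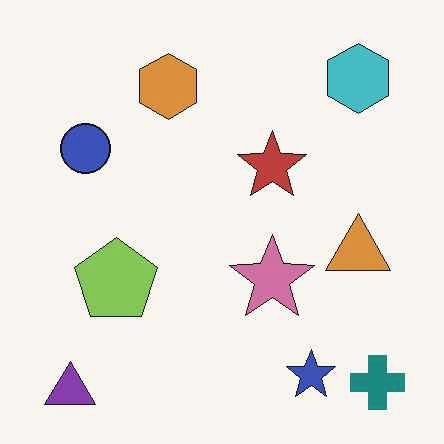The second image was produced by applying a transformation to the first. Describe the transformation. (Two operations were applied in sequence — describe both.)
This is the original image JPEG-compressed with visible artifacts, then slightly desaturated.

Blocky 8×8 compression artifacts appear around shape edges and the flat background shows ringing — characteristic JPEG degradation. All colors are more muted and greyish — a global saturation change.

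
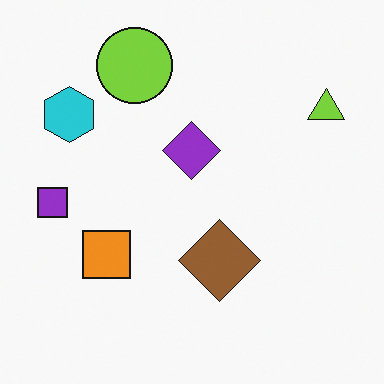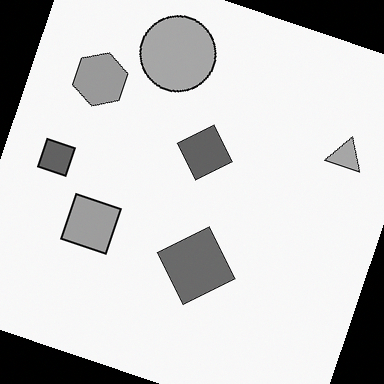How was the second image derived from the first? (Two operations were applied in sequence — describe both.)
Rotated clockwise by a moderate amount, then converted to grayscale.

Every shape is tilted by the same angle and the image corners show triangular fill wedges — a whole-image rotation by a non-right angle. All color is removed — every shape is now a shade of grey.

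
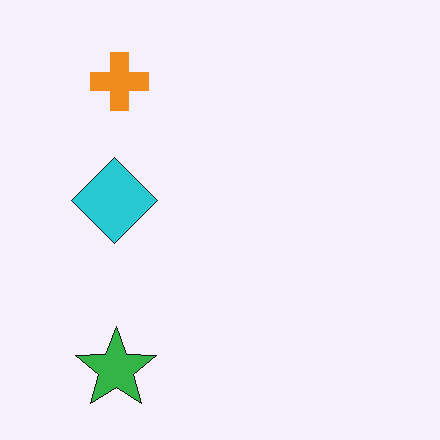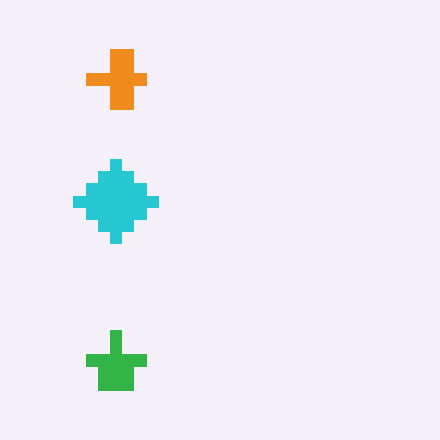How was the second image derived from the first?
This is the original image heavily pixelated into large blocks.

Shapes are reduced to large square blocks; fine edges and outlines are lost — a downscale-then-upscale (mosaic) effect.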